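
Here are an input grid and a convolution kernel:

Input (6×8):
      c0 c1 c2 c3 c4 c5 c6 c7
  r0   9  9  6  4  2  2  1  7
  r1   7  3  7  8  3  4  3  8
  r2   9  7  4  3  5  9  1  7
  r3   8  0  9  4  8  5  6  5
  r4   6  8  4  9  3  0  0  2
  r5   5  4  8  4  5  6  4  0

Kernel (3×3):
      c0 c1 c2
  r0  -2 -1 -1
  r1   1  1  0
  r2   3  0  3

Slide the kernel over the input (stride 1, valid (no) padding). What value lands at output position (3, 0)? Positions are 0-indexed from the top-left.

28

The receptive field on the input at this output position is [8 0 9 / 6 8 4 / 5 4 8]. Elementwise product with the kernel and sum: 8·-2 + 0·-1 + 9·-1 + 6·1 + 8·1 + 5·3 + 8·3.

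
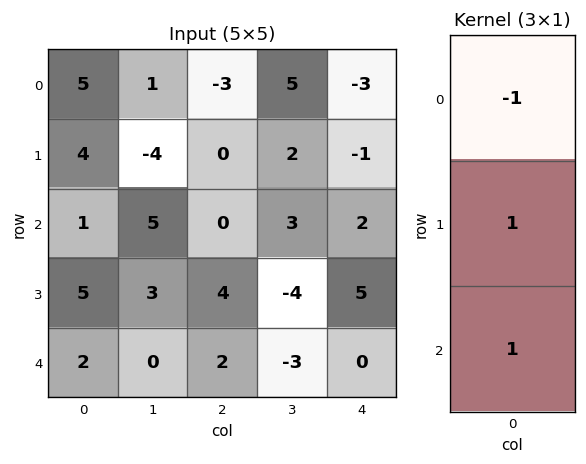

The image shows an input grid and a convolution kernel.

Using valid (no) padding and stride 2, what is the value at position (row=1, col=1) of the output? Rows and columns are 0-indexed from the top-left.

The receptive field on the input at this output position is [0 / 4 / 2]. Elementwise product with the kernel and sum: 0·-1 + 4·1 + 2·1.

6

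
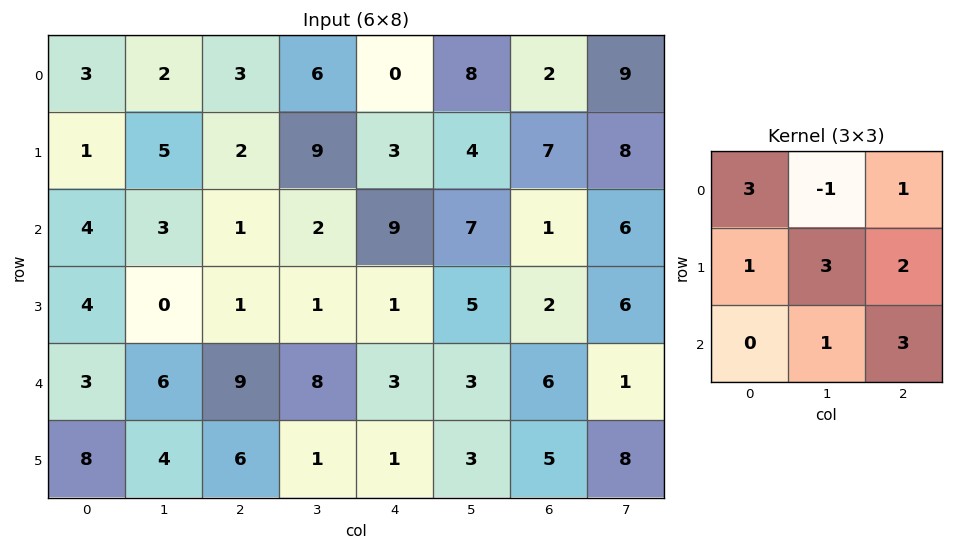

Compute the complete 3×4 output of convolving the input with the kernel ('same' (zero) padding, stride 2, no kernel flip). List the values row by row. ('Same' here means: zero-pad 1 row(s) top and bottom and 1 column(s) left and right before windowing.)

Output[0,0]: The receptive field on the zero-padded input at this output position is [0 0 0 / 0 3 2 / 0 1 5]. Elementwise product with the kernel and sum: 0·3 + 0·-1 + 0·1 + 0·1 + 3·3 + 2·2 + 1·1 + 5·3.
Output[0,1]: The receptive field on the zero-padded input at this output position is [0 0 0 / 2 3 6 / 5 2 9]. Elementwise product with the kernel and sum: 0·3 + 0·-1 + 0·1 + 2·1 + 3·3 + 6·2 + 2·1 + 9·3.

29 52 37 63
26 36 87 55
37 58 40 71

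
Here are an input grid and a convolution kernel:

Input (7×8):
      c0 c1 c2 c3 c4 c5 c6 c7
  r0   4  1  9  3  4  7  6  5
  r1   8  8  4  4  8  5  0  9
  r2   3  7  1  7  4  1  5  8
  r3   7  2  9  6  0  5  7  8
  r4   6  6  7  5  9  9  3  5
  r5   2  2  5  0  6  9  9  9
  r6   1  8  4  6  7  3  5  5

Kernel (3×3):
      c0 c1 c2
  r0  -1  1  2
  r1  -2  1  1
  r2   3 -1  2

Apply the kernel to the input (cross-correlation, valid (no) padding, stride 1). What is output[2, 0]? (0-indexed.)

29

The receptive field on the input at this output position is [3 7 1 / 7 2 9 / 6 6 7]. Elementwise product with the kernel and sum: 3·-1 + 7·1 + 1·2 + 7·-2 + 2·1 + 9·1 + 6·3 + 6·-1 + 7·2.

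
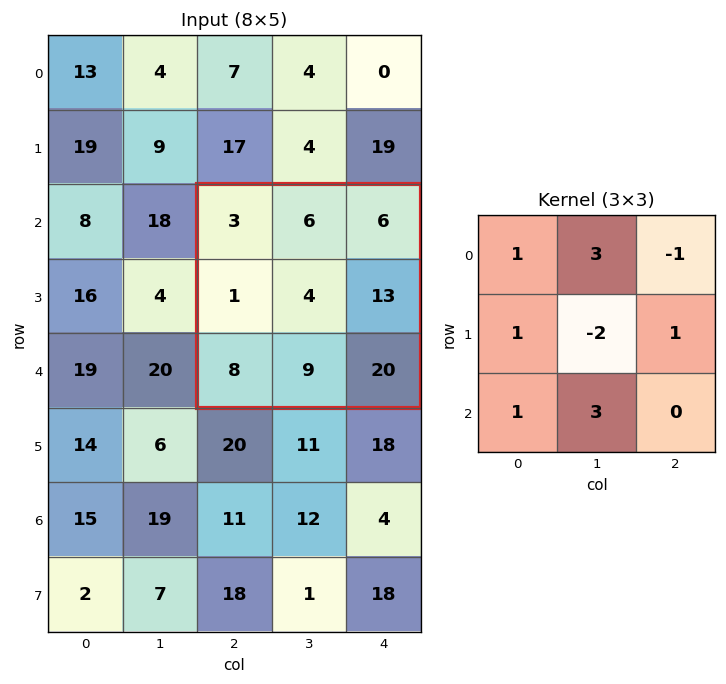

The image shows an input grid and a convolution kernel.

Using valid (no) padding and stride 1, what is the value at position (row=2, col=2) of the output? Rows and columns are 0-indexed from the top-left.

56

The receptive field on the input at this output position is [3 6 6 / 1 4 13 / 8 9 20]. Elementwise product with the kernel and sum: 3·1 + 6·3 + 6·-1 + 1·1 + 4·-2 + 13·1 + 8·1 + 9·3.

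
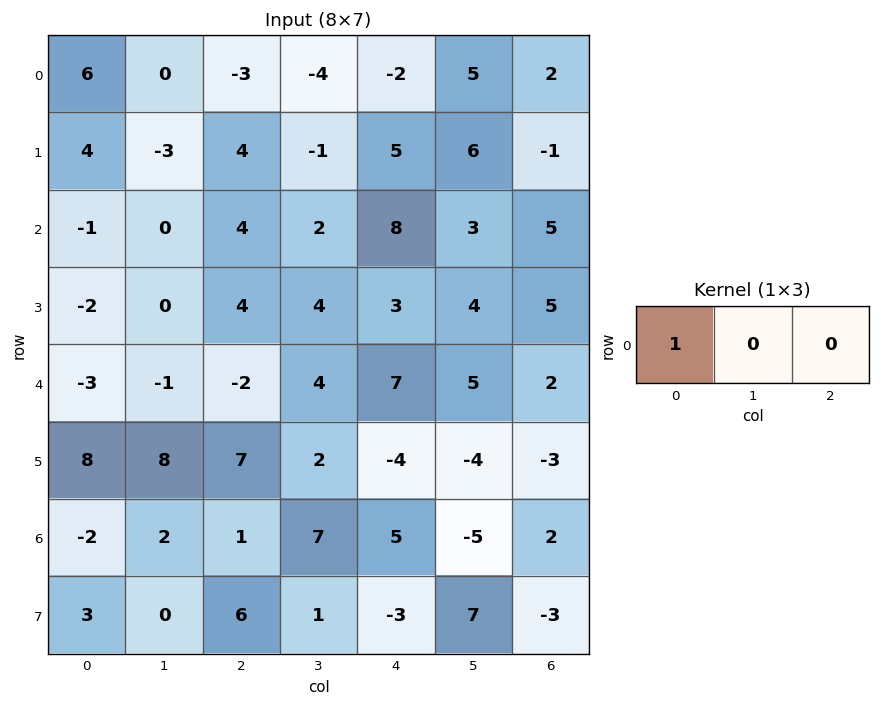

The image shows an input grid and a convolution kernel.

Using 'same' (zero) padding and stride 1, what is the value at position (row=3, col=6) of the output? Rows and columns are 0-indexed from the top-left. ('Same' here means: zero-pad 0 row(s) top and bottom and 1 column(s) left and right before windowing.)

The receptive field on the zero-padded input at this output position is [4 5 0]. Elementwise product with the kernel and sum: 4·1.

4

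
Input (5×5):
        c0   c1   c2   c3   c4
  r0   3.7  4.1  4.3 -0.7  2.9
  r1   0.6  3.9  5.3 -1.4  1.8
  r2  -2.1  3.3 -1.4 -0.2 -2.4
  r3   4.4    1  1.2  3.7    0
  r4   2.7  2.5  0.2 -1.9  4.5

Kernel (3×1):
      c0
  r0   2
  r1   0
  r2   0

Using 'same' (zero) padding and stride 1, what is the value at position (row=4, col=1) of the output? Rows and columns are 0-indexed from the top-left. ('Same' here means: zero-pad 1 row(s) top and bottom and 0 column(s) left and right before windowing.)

The receptive field on the zero-padded input at this output position is [1 / 2.5 / 0]. Elementwise product with the kernel and sum: 1·2.

2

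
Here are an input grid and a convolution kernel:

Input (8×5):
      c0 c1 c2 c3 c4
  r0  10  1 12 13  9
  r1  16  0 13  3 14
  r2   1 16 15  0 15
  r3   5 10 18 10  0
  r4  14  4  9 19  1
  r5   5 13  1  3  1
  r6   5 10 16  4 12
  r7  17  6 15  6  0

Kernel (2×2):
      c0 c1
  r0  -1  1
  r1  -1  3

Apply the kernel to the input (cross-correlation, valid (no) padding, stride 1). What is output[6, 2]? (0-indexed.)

-9

The receptive field on the input at this output position is [16 4 / 15 6]. Elementwise product with the kernel and sum: 16·-1 + 4·1 + 15·-1 + 6·3.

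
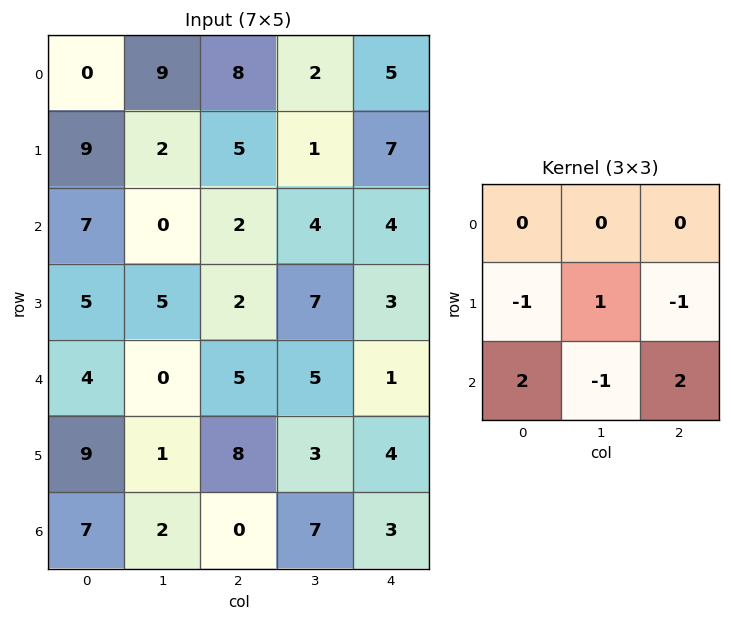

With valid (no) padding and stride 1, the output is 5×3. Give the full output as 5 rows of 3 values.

Output[0,0]: The receptive field on the input at this output position is [0 9 8 / 9 2 5 / 7 0 2]. Elementwise product with the kernel and sum: 9·-1 + 2·1 + 5·-1 + 7·2 + 0·-1 + 2·2.

6 8 -3
0 20 1
16 -5 9
24 0 20
-4 22 -10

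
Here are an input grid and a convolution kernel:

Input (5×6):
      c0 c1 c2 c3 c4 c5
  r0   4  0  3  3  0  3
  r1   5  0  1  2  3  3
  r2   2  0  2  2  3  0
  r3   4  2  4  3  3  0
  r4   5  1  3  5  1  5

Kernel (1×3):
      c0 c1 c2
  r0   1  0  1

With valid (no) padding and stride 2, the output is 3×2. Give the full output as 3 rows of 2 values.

7 3
4 5
8 4

Output[0,0]: The receptive field on the input at this output position is [4 0 3]. Elementwise product with the kernel and sum: 4·1 + 3·1.
Output[0,1]: The receptive field on the input at this output position is [3 3 0]. Elementwise product with the kernel and sum: 3·1 + 0·1.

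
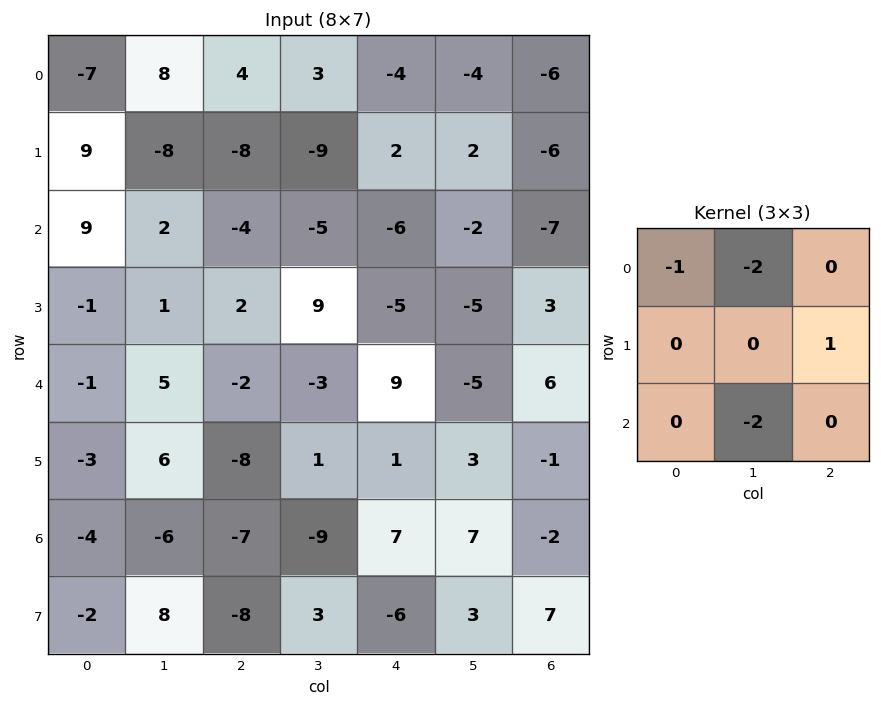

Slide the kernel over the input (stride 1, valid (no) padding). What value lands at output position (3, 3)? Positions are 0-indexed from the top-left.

The receptive field on the input at this output position is [9 -5 -5 / -3 9 -5 / 1 1 3]. Elementwise product with the kernel and sum: 9·-1 + -5·-2 + -5·1 + 1·-2.

-6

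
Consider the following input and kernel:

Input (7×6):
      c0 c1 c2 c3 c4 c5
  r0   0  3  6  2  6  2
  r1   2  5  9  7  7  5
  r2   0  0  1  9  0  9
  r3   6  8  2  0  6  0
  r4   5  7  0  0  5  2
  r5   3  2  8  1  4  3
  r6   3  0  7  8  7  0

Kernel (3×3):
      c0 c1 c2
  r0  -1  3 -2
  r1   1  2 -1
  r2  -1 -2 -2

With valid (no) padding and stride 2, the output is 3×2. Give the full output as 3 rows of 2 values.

-2 -15
-1 12
-2 -41

Output[0,0]: The receptive field on the input at this output position is [0 3 6 / 2 5 9 / 0 0 1]. Elementwise product with the kernel and sum: 0·-1 + 3·3 + 6·-2 + 2·1 + 5·2 + 9·-1 + 0·-1 + 0·-2 + 1·-2.
Output[0,1]: The receptive field on the input at this output position is [6 2 6 / 9 7 7 / 1 9 0]. Elementwise product with the kernel and sum: 6·-1 + 2·3 + 6·-2 + 9·1 + 7·2 + 7·-1 + 1·-1 + 9·-2 + 0·-2.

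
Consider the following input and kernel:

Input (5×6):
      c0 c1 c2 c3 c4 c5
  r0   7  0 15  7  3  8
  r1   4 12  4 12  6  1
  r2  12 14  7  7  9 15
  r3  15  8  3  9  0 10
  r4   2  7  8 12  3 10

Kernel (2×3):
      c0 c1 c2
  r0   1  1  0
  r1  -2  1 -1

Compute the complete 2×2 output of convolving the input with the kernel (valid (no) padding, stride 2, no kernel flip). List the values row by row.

Output[0,0]: The receptive field on the input at this output position is [7 0 15 / 4 12 4]. Elementwise product with the kernel and sum: 7·1 + 0·1 + 4·-2 + 12·1 + 4·-1.

7 20
1 17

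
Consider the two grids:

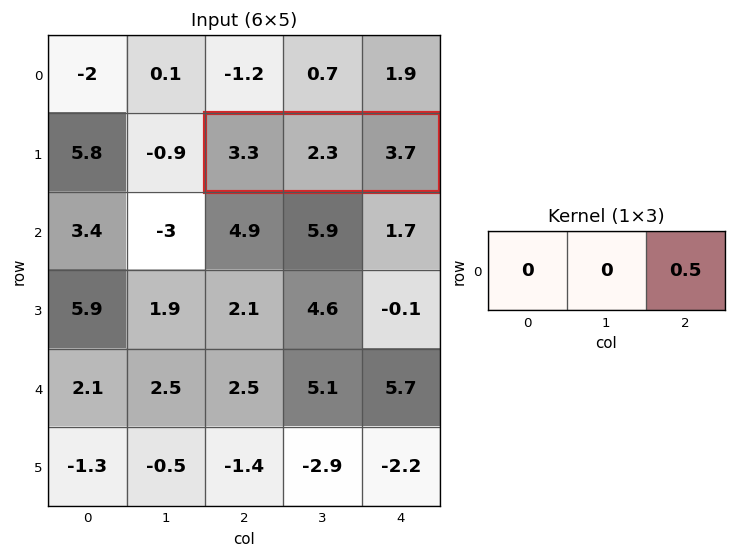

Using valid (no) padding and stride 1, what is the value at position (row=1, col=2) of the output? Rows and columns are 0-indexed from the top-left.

The receptive field on the input at this output position is [3.3 2.3 3.7]. Elementwise product with the kernel and sum: 3.7·0.5.

1.85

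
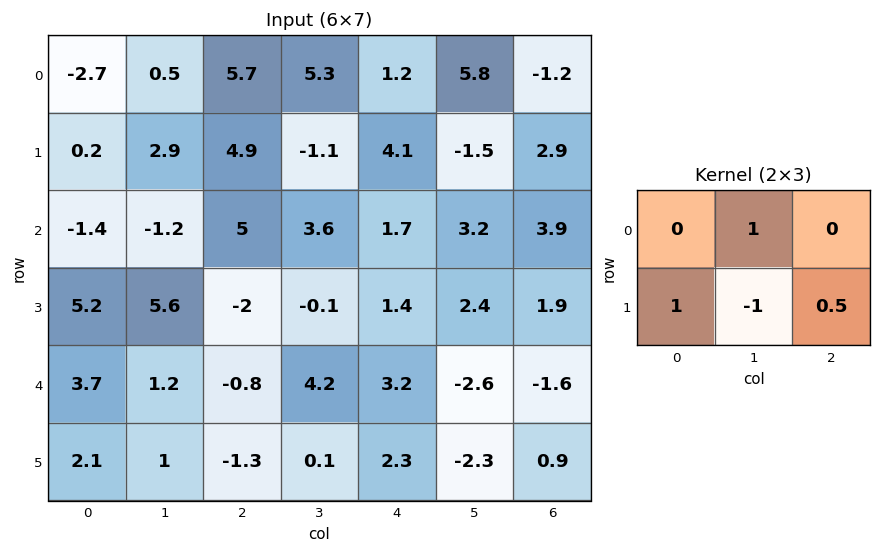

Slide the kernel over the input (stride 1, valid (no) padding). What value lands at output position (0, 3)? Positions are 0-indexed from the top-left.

The receptive field on the input at this output position is [5.3 1.2 5.8 / -1.1 4.1 -1.5]. Elementwise product with the kernel and sum: 1.2·1 + -1.1·1 + 4.1·-1 + -1.5·0.5.

-4.75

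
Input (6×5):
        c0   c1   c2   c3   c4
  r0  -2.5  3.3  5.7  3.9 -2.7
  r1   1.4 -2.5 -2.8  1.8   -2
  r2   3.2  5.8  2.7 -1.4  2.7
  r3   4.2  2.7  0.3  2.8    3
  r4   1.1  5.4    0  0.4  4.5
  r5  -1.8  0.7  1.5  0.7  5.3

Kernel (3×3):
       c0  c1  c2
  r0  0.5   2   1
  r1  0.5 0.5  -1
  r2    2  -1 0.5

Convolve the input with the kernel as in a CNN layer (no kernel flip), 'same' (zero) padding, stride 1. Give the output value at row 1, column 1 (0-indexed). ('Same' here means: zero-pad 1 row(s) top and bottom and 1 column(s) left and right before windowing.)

The receptive field on the zero-padded input at this output position is [-2.5 3.3 5.7 / 1.4 -2.5 -2.8 / 3.2 5.8 2.7]. Elementwise product with the kernel and sum: -2.5·0.5 + 3.3·2 + 5.7·1 + 1.4·0.5 + -2.5·0.5 + -2.8·-1 + 3.2·2 + 5.8·-1 + 2.7·0.5.

15.25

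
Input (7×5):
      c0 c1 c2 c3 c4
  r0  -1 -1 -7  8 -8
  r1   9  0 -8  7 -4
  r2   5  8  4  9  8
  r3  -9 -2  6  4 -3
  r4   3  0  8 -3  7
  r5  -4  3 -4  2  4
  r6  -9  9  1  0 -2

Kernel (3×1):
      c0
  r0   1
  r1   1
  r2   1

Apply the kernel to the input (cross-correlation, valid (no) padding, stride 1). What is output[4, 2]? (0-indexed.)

5

The receptive field on the input at this output position is [8 / -4 / 1]. Elementwise product with the kernel and sum: 8·1 + -4·1 + 1·1.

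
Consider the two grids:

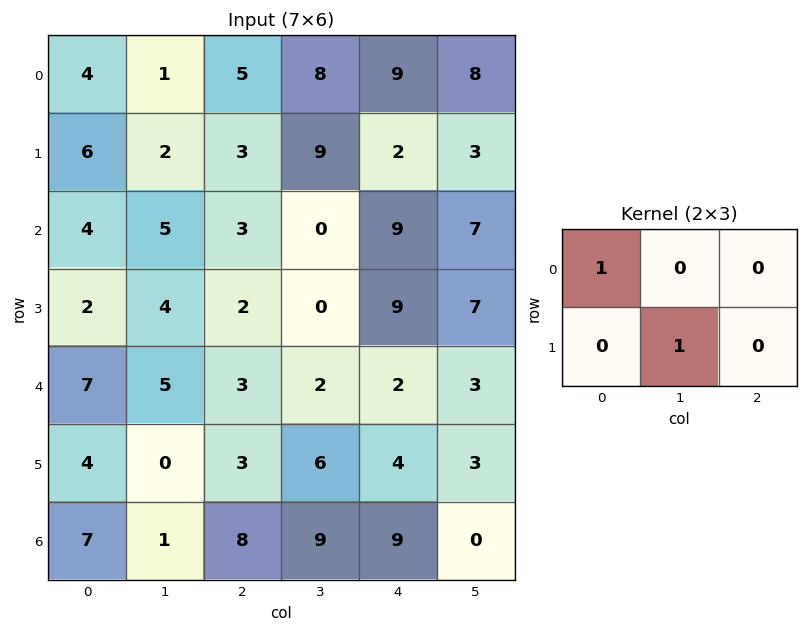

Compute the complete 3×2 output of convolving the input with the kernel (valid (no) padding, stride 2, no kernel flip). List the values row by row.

6 14
8 3
7 9

Output[0,0]: The receptive field on the input at this output position is [4 1 5 / 6 2 3]. Elementwise product with the kernel and sum: 4·1 + 2·1.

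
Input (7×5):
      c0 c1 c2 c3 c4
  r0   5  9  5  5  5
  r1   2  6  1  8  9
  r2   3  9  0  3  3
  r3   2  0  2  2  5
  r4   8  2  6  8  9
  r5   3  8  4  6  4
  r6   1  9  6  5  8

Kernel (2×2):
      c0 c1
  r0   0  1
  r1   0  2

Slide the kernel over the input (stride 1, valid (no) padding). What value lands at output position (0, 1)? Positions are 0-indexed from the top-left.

7

The receptive field on the input at this output position is [9 5 / 6 1]. Elementwise product with the kernel and sum: 5·1 + 1·2.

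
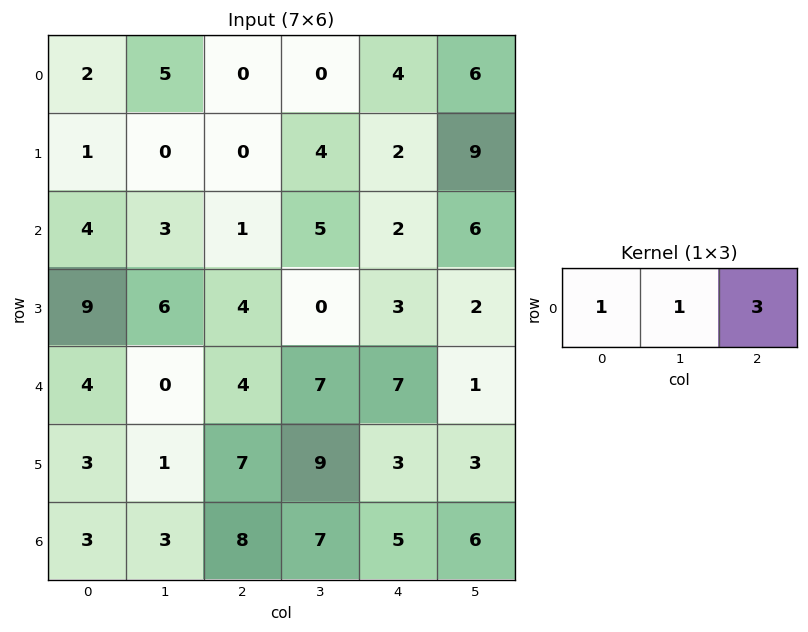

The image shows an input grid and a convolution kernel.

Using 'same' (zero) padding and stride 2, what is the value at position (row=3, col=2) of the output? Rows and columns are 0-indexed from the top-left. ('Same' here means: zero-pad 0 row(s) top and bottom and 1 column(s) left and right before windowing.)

30

The receptive field on the zero-padded input at this output position is [7 5 6]. Elementwise product with the kernel and sum: 7·1 + 5·1 + 6·3.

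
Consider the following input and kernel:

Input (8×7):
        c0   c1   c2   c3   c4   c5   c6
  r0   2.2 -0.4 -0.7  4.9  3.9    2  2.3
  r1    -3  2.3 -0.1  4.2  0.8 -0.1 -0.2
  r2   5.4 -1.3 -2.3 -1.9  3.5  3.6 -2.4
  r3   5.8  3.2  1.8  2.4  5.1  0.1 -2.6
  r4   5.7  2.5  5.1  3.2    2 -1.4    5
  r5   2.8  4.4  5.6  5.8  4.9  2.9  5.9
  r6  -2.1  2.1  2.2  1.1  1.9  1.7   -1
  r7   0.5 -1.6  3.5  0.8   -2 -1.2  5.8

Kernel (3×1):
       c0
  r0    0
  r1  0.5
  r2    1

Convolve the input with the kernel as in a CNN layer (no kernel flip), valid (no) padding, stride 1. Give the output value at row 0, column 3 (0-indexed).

0.2

The receptive field on the input at this output position is [4.9 / 4.2 / -1.9]. Elementwise product with the kernel and sum: 4.2·0.5 + -1.9·1.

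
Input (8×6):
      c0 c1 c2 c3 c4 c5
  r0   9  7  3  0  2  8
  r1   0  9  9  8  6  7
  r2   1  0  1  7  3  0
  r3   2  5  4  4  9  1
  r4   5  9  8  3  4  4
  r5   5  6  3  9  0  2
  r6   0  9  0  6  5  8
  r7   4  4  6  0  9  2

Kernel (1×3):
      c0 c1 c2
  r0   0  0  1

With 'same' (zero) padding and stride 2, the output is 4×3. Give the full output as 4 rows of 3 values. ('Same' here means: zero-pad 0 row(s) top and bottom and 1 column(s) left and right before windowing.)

7 0 8
0 7 0
9 3 4
9 6 8

Output[0,0]: The receptive field on the zero-padded input at this output position is [0 9 7]. Elementwise product with the kernel and sum: 7·1.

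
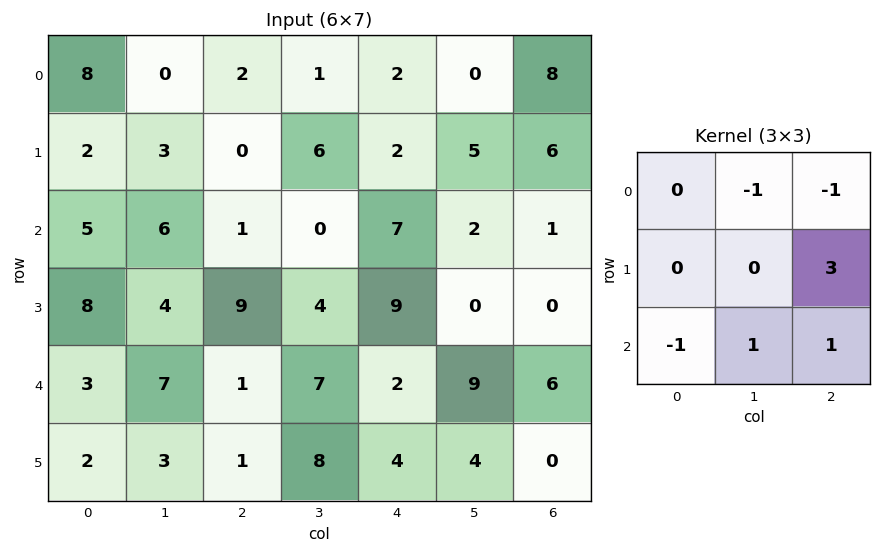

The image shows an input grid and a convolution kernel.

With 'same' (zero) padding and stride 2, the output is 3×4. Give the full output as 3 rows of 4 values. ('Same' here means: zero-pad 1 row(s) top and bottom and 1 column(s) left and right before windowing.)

5 6 1 1
25 3 4 -6
14 14 18 -4

Output[0,0]: The receptive field on the zero-padded input at this output position is [0 0 0 / 0 8 0 / 0 2 3]. Elementwise product with the kernel and sum: 0·-1 + 0·-1 + 0·3 + 0·-1 + 2·1 + 3·1.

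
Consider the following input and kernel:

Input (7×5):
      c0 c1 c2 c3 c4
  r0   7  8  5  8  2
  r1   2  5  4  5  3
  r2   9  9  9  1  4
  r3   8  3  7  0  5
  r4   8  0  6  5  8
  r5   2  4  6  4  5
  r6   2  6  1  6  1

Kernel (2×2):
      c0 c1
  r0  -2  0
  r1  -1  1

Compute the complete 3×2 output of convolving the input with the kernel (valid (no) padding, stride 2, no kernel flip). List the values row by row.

Output[0,0]: The receptive field on the input at this output position is [7 8 / 2 5]. Elementwise product with the kernel and sum: 7·-2 + 2·-1 + 5·1.
Output[0,1]: The receptive field on the input at this output position is [5 8 / 4 5]. Elementwise product with the kernel and sum: 5·-2 + 4·-1 + 5·1.

-11 -9
-23 -25
-14 -14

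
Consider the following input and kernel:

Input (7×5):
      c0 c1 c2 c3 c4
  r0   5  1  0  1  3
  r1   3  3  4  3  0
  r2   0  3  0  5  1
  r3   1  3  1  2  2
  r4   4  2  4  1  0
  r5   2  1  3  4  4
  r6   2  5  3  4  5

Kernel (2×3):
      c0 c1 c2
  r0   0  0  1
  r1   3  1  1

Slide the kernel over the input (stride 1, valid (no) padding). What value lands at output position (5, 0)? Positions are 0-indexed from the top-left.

The receptive field on the input at this output position is [2 1 3 / 2 5 3]. Elementwise product with the kernel and sum: 3·1 + 2·3 + 5·1 + 3·1.

17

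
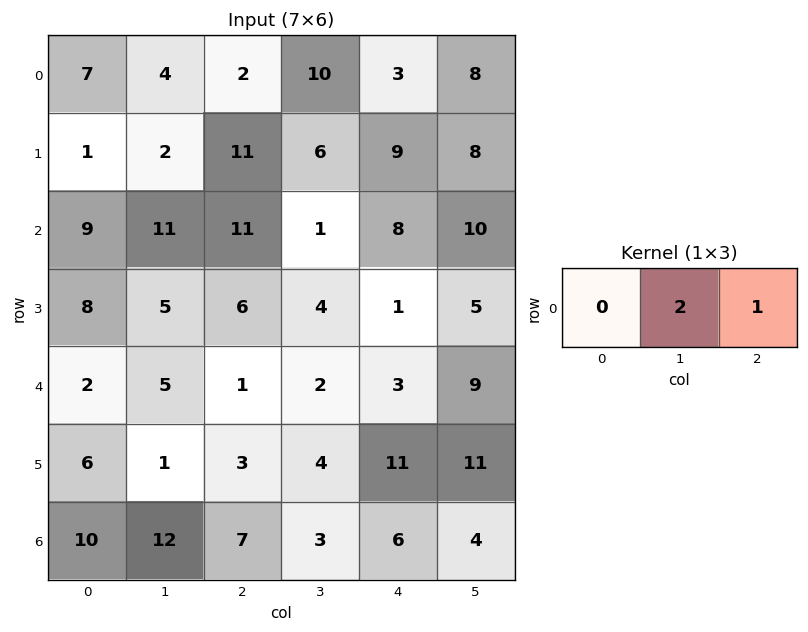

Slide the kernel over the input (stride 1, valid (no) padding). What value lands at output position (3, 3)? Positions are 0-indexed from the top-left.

7

The receptive field on the input at this output position is [4 1 5]. Elementwise product with the kernel and sum: 1·2 + 5·1.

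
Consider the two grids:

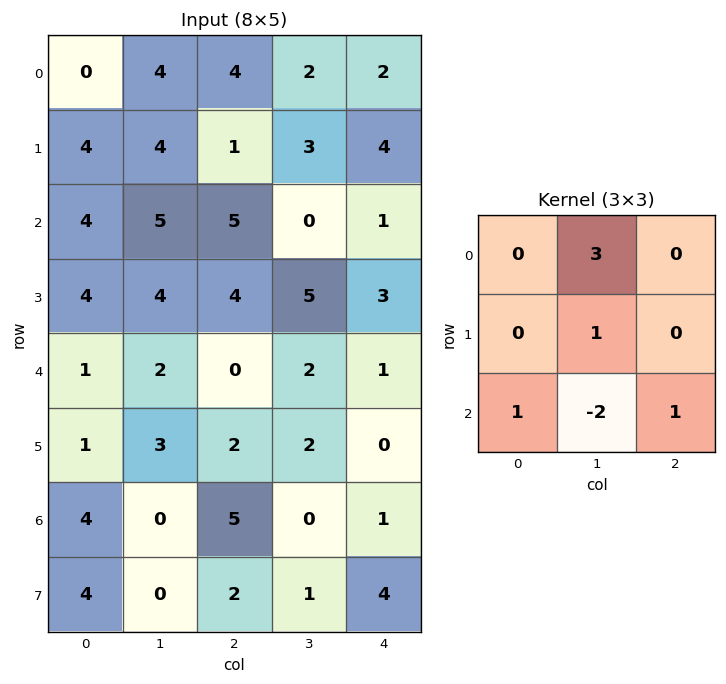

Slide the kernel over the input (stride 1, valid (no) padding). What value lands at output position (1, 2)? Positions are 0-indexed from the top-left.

6

The receptive field on the input at this output position is [1 3 4 / 5 0 1 / 4 5 3]. Elementwise product with the kernel and sum: 3·3 + 0·1 + 4·1 + 5·-2 + 3·1.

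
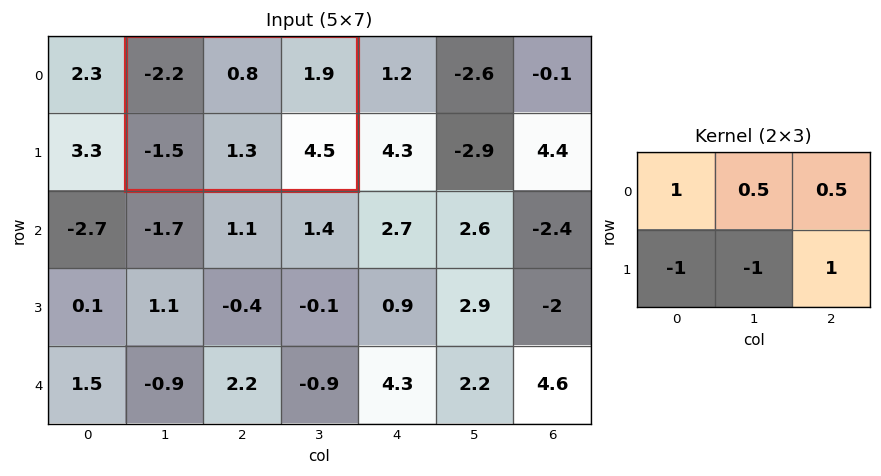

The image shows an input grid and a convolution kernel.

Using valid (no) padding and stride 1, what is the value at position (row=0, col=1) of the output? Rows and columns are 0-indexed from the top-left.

The receptive field on the input at this output position is [-2.2 0.8 1.9 / -1.5 1.3 4.5]. Elementwise product with the kernel and sum: -2.2·1 + 0.8·0.5 + 1.9·0.5 + -1.5·-1 + 1.3·-1 + 4.5·1.

3.85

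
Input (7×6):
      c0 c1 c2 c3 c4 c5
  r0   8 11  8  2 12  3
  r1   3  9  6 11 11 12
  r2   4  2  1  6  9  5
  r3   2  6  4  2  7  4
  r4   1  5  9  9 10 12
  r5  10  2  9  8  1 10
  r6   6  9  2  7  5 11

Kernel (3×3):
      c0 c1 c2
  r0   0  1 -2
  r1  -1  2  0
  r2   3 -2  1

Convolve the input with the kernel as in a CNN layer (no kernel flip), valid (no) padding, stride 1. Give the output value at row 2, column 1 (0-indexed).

The receptive field on the input at this output position is [2 1 6 / 6 4 2 / 5 9 9]. Elementwise product with the kernel and sum: 1·1 + 6·-2 + 6·-1 + 4·2 + 5·3 + 9·-2 + 9·1.

-3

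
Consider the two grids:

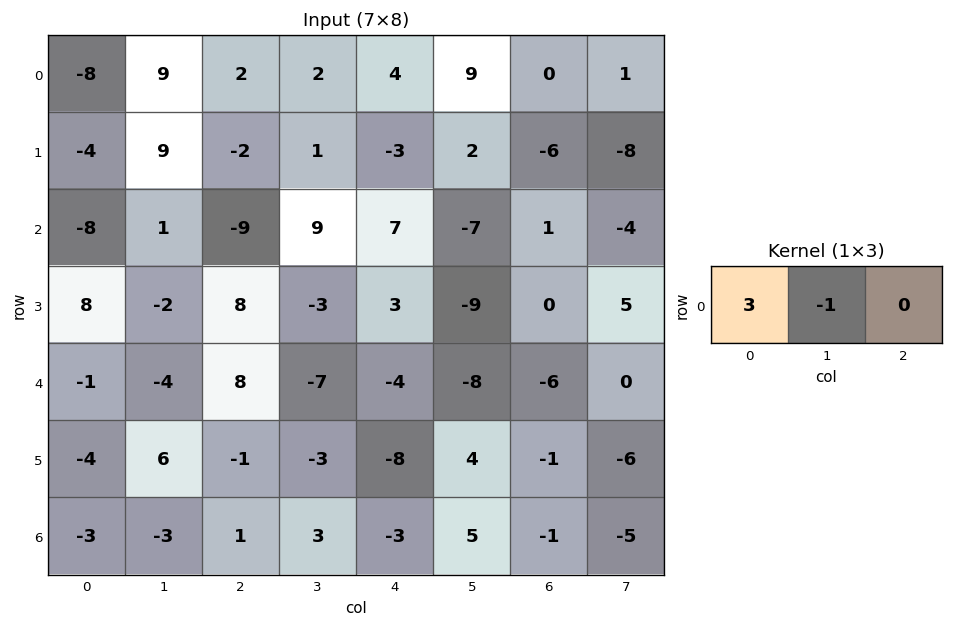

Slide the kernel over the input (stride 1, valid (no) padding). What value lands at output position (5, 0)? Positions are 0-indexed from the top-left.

-18

The receptive field on the input at this output position is [-4 6 -1]. Elementwise product with the kernel and sum: -4·3 + 6·-1.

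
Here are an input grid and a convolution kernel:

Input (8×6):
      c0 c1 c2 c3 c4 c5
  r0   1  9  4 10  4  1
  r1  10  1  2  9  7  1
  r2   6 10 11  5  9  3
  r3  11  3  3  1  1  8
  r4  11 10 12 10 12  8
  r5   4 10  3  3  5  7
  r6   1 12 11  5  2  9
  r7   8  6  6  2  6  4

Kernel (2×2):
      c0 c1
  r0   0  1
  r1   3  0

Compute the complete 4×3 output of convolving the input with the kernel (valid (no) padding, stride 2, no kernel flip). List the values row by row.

39 16 22
43 14 6
22 19 23
36 23 27

Output[0,0]: The receptive field on the input at this output position is [1 9 / 10 1]. Elementwise product with the kernel and sum: 9·1 + 10·3.
Output[0,1]: The receptive field on the input at this output position is [4 10 / 2 9]. Elementwise product with the kernel and sum: 10·1 + 2·3.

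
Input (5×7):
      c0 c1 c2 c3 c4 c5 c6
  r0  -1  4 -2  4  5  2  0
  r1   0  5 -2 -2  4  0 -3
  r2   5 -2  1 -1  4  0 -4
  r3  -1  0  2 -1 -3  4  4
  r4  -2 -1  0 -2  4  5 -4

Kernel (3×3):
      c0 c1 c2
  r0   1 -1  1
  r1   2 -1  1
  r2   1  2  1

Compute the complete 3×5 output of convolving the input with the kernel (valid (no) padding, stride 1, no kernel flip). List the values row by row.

Output[0,0]: The receptive field on the input at this output position is [-1 4 -2 / 0 5 -2 / 5 -2 1]. Elementwise product with the kernel and sum: -1·1 + 4·-1 + -2·1 + 0·2 + 5·-1 + -2·1 + 5·1 + -2·2 + 1·1.
Output[0,1]: The receptive field on the input at this output position is [4 -2 4 / 5 -2 -2 / -2 1 -1]. Elementwise product with the kernel and sum: 4·1 + -2·-1 + 4·1 + 5·2 + -2·-1 + -2·1 + -2·1 + 1·2 + -1·1.

-12 19 4 0 8
7 2 8 -15 14
4 -10 8 11 4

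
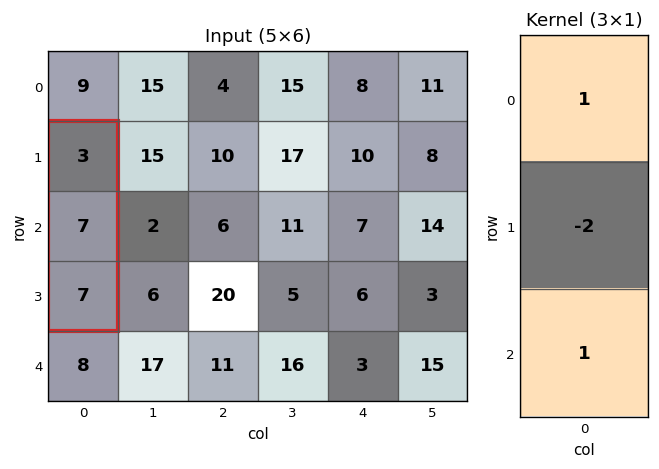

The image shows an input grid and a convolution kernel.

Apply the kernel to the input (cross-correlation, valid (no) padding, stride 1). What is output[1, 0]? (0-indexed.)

The receptive field on the input at this output position is [3 / 7 / 7]. Elementwise product with the kernel and sum: 3·1 + 7·-2 + 7·1.

-4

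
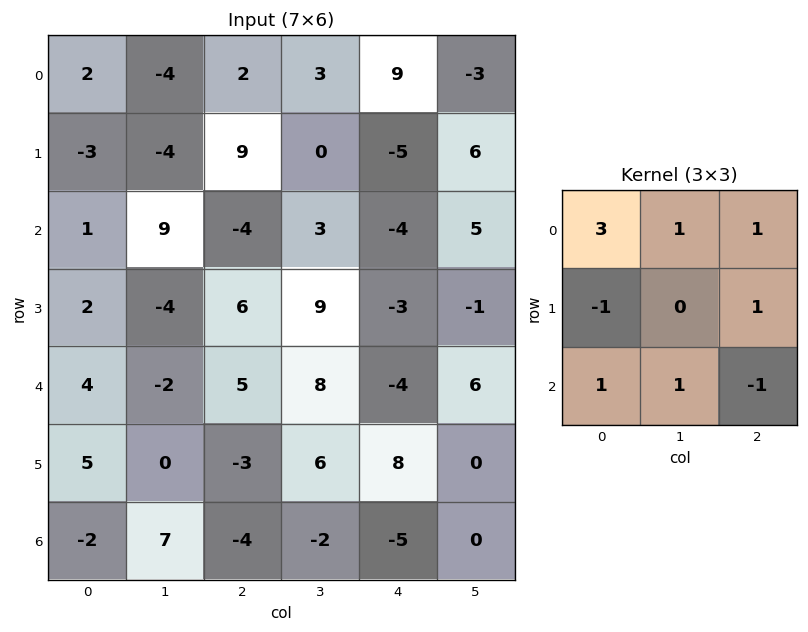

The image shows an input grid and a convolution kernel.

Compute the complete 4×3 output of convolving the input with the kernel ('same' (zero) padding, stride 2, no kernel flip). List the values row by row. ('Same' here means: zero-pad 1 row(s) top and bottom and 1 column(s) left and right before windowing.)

Output[0,0]: The receptive field on the zero-padded input at this output position is [0 0 0 / 0 2 -4 / 0 -3 -4]. Elementwise product with the kernel and sum: 0·3 + 0·1 + 0·1 + 0·-1 + -4·1 + 0·1 + -3·1 + -4·-1.

-3 12 -17
8 -16 10
1 4 35
12 -6 28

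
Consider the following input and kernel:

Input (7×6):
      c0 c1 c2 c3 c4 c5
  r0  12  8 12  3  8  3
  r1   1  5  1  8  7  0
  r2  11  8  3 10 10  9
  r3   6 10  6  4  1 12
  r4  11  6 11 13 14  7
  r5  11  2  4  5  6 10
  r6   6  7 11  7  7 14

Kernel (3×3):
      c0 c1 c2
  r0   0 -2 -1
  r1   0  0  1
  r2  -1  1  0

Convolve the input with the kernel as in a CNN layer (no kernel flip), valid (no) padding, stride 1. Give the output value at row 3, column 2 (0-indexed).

The receptive field on the input at this output position is [6 4 1 / 11 13 14 / 4 5 6]. Elementwise product with the kernel and sum: 4·-2 + 1·-1 + 14·1 + 4·-1 + 5·1.

6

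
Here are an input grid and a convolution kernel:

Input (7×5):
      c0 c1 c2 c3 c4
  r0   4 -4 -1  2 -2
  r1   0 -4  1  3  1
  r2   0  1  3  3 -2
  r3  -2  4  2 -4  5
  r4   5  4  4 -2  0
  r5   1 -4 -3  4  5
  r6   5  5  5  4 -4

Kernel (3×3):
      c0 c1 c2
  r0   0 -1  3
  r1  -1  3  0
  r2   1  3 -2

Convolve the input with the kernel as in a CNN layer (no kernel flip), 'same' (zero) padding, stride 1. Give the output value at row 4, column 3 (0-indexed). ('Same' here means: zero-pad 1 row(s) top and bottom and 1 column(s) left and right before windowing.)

The receptive field on the zero-padded input at this output position is [2 -4 5 / 4 -2 0 / -3 4 5]. Elementwise product with the kernel and sum: -4·-1 + 5·3 + 4·-1 + -2·3 + -3·1 + 4·3 + 5·-2.

8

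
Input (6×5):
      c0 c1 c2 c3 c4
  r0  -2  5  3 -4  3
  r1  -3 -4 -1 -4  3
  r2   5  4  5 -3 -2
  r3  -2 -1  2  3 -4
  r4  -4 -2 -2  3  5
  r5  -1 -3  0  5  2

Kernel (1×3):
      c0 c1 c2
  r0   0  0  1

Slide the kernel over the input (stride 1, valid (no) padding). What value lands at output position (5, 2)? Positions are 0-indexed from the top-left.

The receptive field on the input at this output position is [0 5 2]. Elementwise product with the kernel and sum: 2·1.

2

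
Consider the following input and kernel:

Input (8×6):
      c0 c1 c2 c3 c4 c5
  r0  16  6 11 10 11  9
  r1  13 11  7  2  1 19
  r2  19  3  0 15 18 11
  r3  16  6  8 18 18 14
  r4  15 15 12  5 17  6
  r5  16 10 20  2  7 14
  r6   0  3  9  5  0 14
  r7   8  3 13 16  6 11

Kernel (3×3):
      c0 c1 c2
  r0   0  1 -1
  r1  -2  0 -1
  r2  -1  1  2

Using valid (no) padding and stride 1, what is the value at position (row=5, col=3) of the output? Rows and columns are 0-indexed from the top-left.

-19

The receptive field on the input at this output position is [2 7 14 / 5 0 14 / 16 6 11]. Elementwise product with the kernel and sum: 7·1 + 14·-1 + 5·-2 + 14·-1 + 16·-1 + 6·1 + 11·2.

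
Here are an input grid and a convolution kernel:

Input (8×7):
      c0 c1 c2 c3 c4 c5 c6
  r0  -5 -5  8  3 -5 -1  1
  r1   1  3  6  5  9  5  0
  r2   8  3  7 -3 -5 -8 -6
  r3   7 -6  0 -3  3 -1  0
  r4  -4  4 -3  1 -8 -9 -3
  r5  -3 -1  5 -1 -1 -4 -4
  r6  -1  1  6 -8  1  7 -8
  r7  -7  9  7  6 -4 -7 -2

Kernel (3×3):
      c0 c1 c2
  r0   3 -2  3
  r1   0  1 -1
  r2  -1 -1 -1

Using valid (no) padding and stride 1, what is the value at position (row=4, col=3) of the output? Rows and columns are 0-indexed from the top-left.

The receptive field on the input at this output position is [1 -8 -9 / -1 -1 -4 / -8 1 7]. Elementwise product with the kernel and sum: 1·3 + -8·-2 + -9·3 + -1·1 + -4·-1 + -8·-1 + 1·-1 + 7·-1.

-5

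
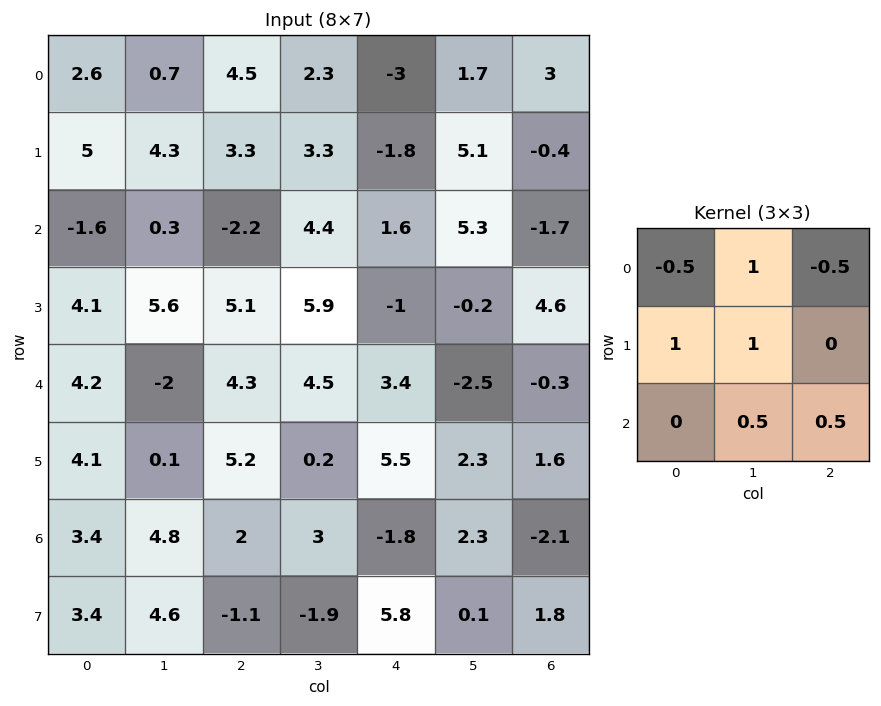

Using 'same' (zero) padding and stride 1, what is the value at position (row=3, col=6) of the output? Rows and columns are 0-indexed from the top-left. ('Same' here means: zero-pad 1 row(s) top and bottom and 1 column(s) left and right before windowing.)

The receptive field on the zero-padded input at this output position is [5.3 -1.7 0 / -0.2 4.6 0 / -2.5 -0.3 0]. Elementwise product with the kernel and sum: 5.3·-0.5 + -1.7·1 + 0·-0.5 + -0.2·1 + 4.6·1 + -0.3·0.5 + 0·0.5.

-0.1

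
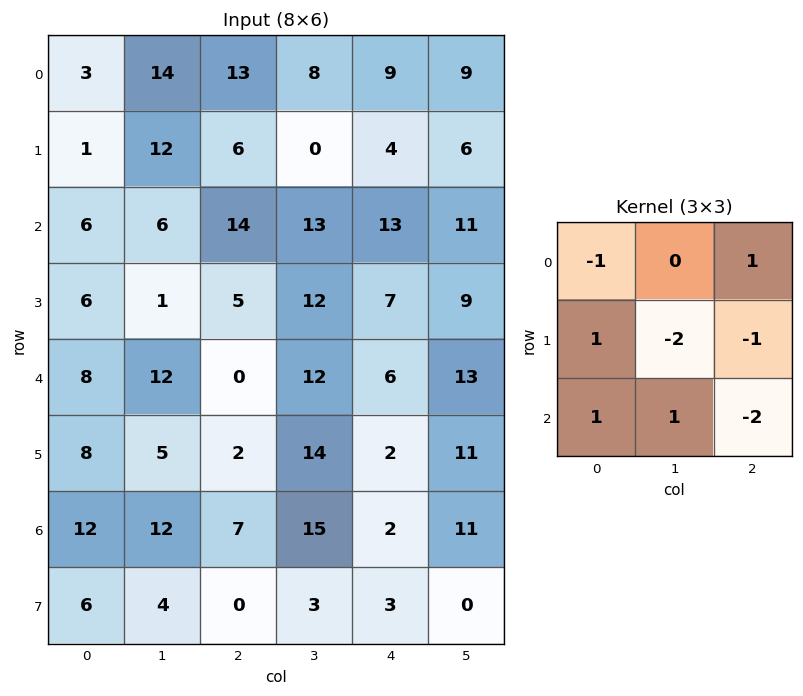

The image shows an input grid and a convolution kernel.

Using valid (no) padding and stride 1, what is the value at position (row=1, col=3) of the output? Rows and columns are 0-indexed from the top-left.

-17

The receptive field on the input at this output position is [0 4 6 / 13 13 11 / 12 7 9]. Elementwise product with the kernel and sum: 0·-1 + 6·1 + 13·1 + 13·-2 + 11·-1 + 12·1 + 7·1 + 9·-2.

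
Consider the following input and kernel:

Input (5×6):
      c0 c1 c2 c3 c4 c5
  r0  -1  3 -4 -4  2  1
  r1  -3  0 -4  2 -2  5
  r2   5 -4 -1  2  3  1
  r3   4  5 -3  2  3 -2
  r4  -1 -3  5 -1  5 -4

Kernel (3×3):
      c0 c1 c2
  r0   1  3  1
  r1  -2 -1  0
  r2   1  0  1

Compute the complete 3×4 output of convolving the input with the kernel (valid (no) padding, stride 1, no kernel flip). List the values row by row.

Output[0,0]: The receptive field on the input at this output position is [-1 3 -4 / -3 0 -4 / 5 -4 -1]. Elementwise product with the kernel and sum: -1·1 + 3·3 + -4·1 + -3·-2 + 0·-1 + 5·1 + -1·1.
Output[0,1]: The receptive field on the input at this output position is [3 -4 -4 / 0 -4 2 / -4 -1 2]. Elementwise product with the kernel and sum: 3·1 + -4·3 + -4·1 + 0·-2 + -4·-1 + -4·1 + 2·1.

14 -11 -6 4
-12 6 0 -6
-17 -16 22 0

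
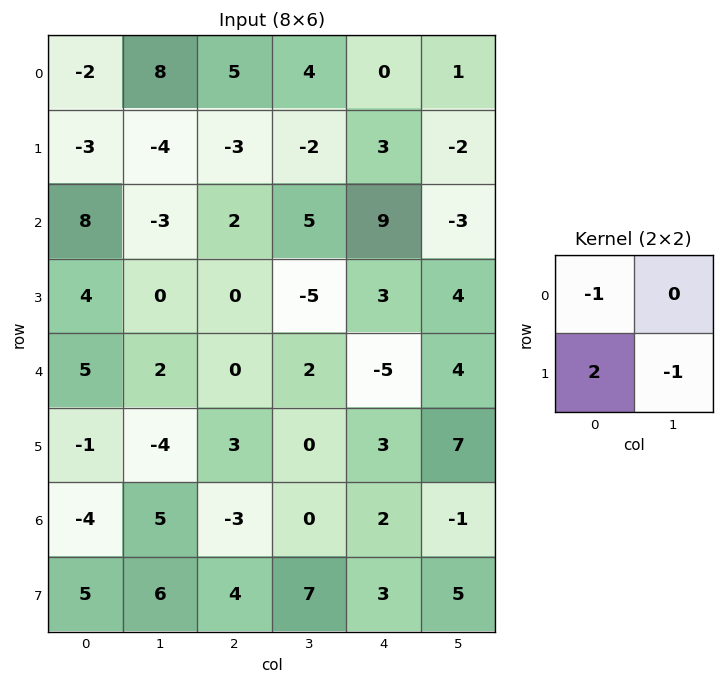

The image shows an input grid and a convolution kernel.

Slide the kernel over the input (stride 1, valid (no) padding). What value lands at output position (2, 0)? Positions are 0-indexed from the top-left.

The receptive field on the input at this output position is [8 -3 / 4 0]. Elementwise product with the kernel and sum: 8·-1 + 4·2 + 0·-1.

0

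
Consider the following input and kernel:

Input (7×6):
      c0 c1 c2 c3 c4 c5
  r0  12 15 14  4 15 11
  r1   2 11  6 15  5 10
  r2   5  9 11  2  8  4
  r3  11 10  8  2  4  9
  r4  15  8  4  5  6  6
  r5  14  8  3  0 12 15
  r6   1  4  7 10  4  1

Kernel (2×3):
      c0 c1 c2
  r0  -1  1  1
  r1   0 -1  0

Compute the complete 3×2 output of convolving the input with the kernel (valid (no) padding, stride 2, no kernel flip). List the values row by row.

6 -10
5 -3
-11 7

Output[0,0]: The receptive field on the input at this output position is [12 15 14 / 2 11 6]. Elementwise product with the kernel and sum: 12·-1 + 15·1 + 14·1 + 11·-1.
Output[0,1]: The receptive field on the input at this output position is [14 4 15 / 6 15 5]. Elementwise product with the kernel and sum: 14·-1 + 4·1 + 15·1 + 15·-1.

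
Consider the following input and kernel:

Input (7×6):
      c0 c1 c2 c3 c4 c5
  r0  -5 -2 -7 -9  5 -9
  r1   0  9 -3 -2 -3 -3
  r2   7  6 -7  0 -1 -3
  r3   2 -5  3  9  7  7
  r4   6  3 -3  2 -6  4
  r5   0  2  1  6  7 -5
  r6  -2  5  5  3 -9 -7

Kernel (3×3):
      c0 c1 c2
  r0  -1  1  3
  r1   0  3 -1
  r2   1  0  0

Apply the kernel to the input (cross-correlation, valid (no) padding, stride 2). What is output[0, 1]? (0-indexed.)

The receptive field on the input at this output position is [-7 -9 5 / -3 -2 -3 / -7 0 -1]. Elementwise product with the kernel and sum: -7·-1 + -9·1 + 5·3 + -2·3 + -3·-1 + -7·1.

3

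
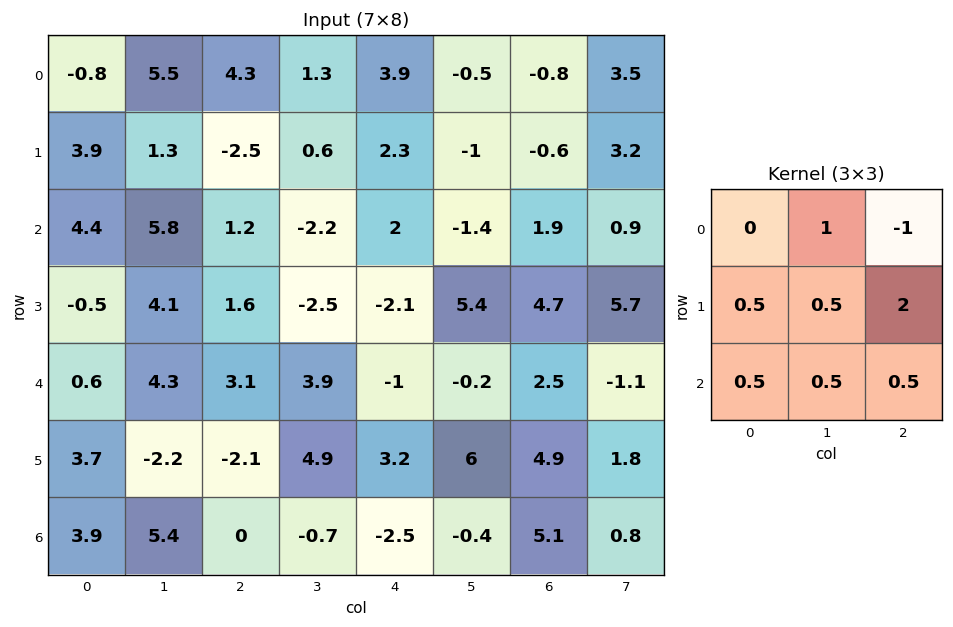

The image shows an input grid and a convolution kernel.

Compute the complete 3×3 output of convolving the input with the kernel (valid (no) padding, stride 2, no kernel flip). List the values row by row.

4.5 1.55 1
13.6 -5.85 8.4
2.4 11.1 12.8

Output[0,0]: The receptive field on the input at this output position is [-0.8 5.5 4.3 / 3.9 1.3 -2.5 / 4.4 5.8 1.2]. Elementwise product with the kernel and sum: 5.5·1 + 4.3·-1 + 3.9·0.5 + 1.3·0.5 + -2.5·2 + 4.4·0.5 + 5.8·0.5 + 1.2·0.5.
Output[0,1]: The receptive field on the input at this output position is [4.3 1.3 3.9 / -2.5 0.6 2.3 / 1.2 -2.2 2]. Elementwise product with the kernel and sum: 1.3·1 + 3.9·-1 + -2.5·0.5 + 0.6·0.5 + 2.3·2 + 1.2·0.5 + -2.2·0.5 + 2·0.5.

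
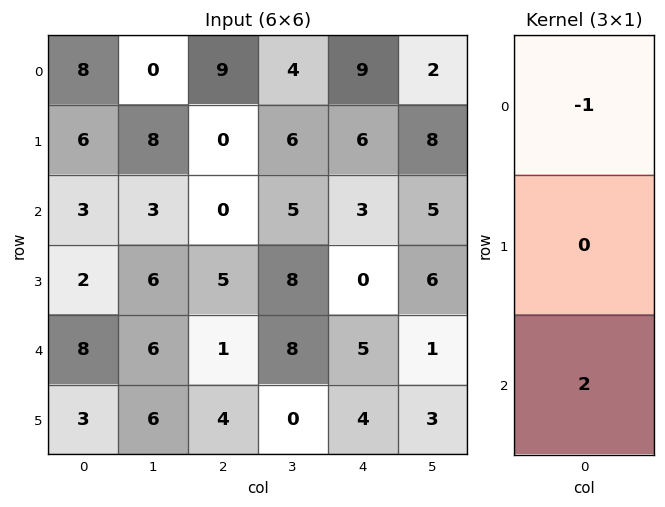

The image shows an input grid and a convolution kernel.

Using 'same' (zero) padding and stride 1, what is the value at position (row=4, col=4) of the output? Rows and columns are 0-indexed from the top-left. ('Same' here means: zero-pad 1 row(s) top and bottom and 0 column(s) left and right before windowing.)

The receptive field on the zero-padded input at this output position is [0 / 5 / 4]. Elementwise product with the kernel and sum: 0·-1 + 4·2.

8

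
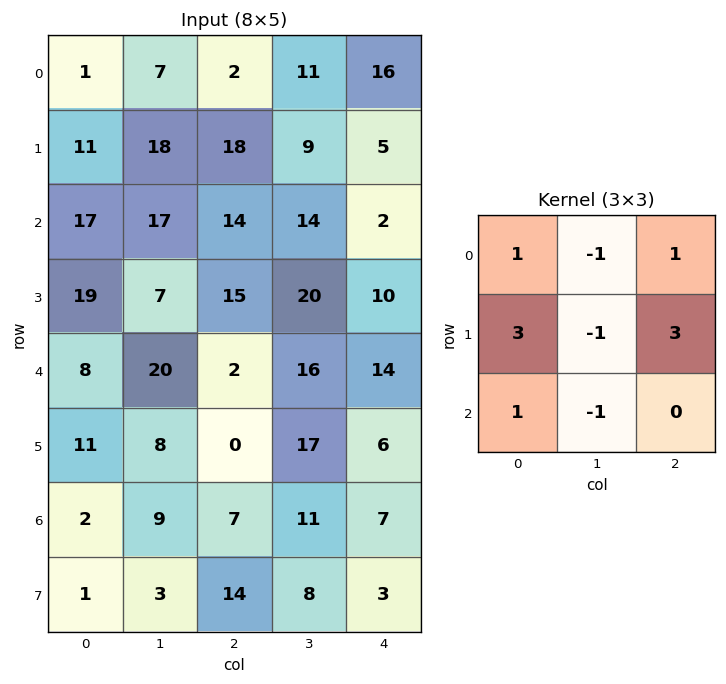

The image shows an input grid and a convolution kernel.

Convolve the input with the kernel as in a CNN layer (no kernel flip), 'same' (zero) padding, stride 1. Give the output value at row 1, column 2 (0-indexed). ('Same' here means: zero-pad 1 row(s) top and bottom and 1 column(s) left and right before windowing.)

The receptive field on the zero-padded input at this output position is [7 2 11 / 18 18 9 / 17 14 14]. Elementwise product with the kernel and sum: 7·1 + 2·-1 + 11·1 + 18·3 + 18·-1 + 9·3 + 17·1 + 14·-1.

82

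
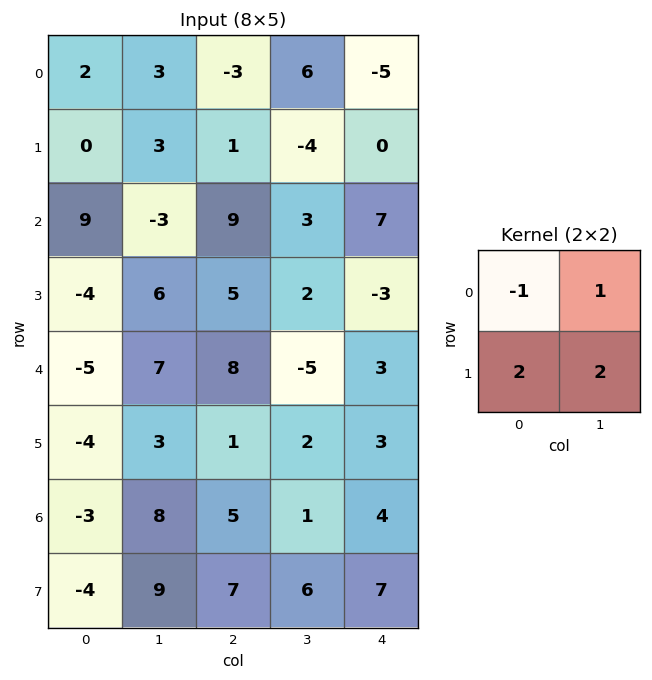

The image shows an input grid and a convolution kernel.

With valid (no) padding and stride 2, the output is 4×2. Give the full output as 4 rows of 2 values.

Output[0,0]: The receptive field on the input at this output position is [2 3 / 0 3]. Elementwise product with the kernel and sum: 2·-1 + 3·1 + 0·2 + 3·2.

7 3
-8 8
10 -7
21 22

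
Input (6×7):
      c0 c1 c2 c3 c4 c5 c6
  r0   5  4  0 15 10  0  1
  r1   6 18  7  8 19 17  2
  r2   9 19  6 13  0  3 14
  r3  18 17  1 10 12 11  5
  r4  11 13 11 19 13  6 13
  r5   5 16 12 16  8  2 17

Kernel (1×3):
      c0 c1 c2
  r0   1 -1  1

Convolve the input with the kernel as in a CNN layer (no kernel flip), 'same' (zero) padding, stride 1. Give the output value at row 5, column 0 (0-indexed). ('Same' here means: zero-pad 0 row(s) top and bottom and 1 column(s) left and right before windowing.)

11

The receptive field on the zero-padded input at this output position is [0 5 16]. Elementwise product with the kernel and sum: 0·1 + 5·-1 + 16·1.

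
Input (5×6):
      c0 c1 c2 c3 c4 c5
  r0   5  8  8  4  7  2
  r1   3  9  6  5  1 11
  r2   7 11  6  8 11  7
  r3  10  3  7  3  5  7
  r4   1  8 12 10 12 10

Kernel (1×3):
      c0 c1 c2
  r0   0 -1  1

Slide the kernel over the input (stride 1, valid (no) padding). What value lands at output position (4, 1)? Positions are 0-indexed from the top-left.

-2

The receptive field on the input at this output position is [8 12 10]. Elementwise product with the kernel and sum: 12·-1 + 10·1.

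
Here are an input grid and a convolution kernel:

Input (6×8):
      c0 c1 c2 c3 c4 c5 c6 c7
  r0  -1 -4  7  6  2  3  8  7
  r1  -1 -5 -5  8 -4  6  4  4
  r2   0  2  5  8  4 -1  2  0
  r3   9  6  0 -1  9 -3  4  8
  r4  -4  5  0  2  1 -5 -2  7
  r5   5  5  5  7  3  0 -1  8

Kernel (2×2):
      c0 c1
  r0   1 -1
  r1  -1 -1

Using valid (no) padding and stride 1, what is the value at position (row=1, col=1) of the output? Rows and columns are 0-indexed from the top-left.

The receptive field on the input at this output position is [-5 -5 / 2 5]. Elementwise product with the kernel and sum: -5·1 + -5·-1 + 2·-1 + 5·-1.

-7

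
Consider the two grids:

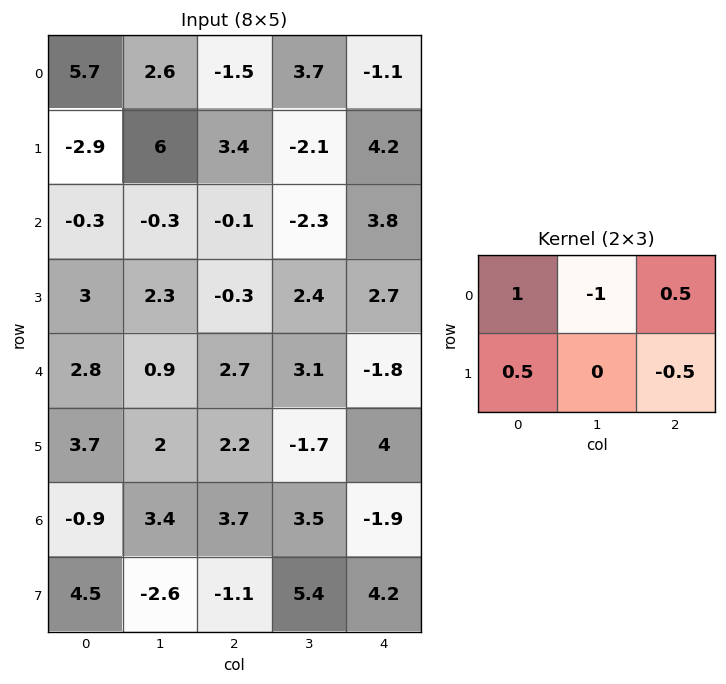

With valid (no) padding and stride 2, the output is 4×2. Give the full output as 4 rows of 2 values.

-0.8 -6.15
1.6 2.6
4 -2.2
0.35 -3.4

Output[0,0]: The receptive field on the input at this output position is [5.7 2.6 -1.5 / -2.9 6 3.4]. Elementwise product with the kernel and sum: 5.7·1 + 2.6·-1 + -1.5·0.5 + -2.9·0.5 + 3.4·-0.5.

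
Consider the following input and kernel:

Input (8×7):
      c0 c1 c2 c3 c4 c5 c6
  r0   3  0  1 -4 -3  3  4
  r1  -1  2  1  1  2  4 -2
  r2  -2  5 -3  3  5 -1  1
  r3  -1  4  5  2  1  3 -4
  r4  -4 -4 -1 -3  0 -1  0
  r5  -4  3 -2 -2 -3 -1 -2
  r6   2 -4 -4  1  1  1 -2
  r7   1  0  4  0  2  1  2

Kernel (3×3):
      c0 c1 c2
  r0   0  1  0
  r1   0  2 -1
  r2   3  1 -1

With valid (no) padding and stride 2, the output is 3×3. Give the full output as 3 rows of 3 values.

Output[0,0]: The receptive field on the input at this output position is [3 0 1 / -1 2 1 / -2 5 -3]. Elementwise product with the kernel and sum: 0·1 + 2·2 + 1·-1 + -2·3 + 5·1 + -3·-1.

5 -15 26
-7 0 8
10 -16 5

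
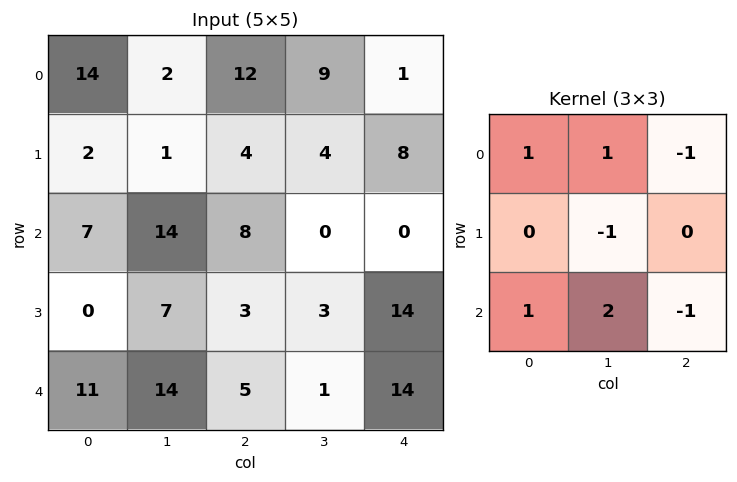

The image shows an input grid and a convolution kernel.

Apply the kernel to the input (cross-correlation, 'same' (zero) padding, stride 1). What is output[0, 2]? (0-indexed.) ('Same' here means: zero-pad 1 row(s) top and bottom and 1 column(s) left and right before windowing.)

The receptive field on the zero-padded input at this output position is [0 0 0 / 2 12 9 / 1 4 4]. Elementwise product with the kernel and sum: 0·1 + 0·1 + 0·-1 + 12·-1 + 1·1 + 4·2 + 4·-1.

-7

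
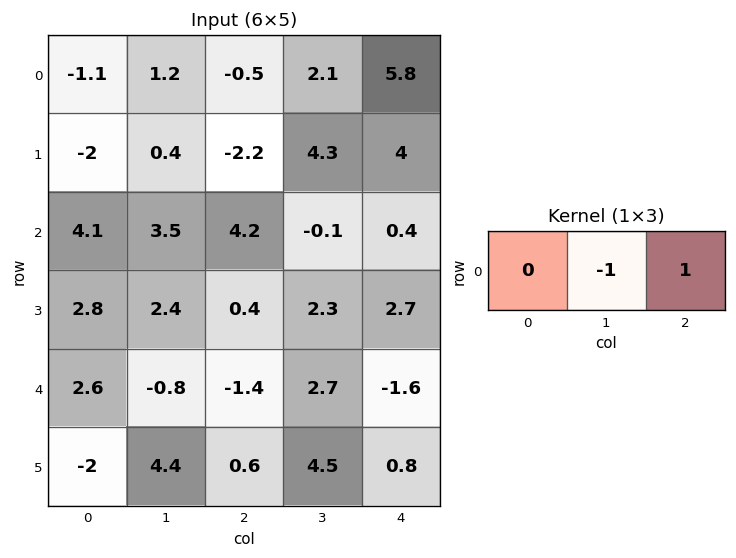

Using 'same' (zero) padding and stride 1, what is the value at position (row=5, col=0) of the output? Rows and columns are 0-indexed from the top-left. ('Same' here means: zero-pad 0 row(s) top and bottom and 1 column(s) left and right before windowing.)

The receptive field on the zero-padded input at this output position is [0 -2 4.4]. Elementwise product with the kernel and sum: -2·-1 + 4.4·1.

6.4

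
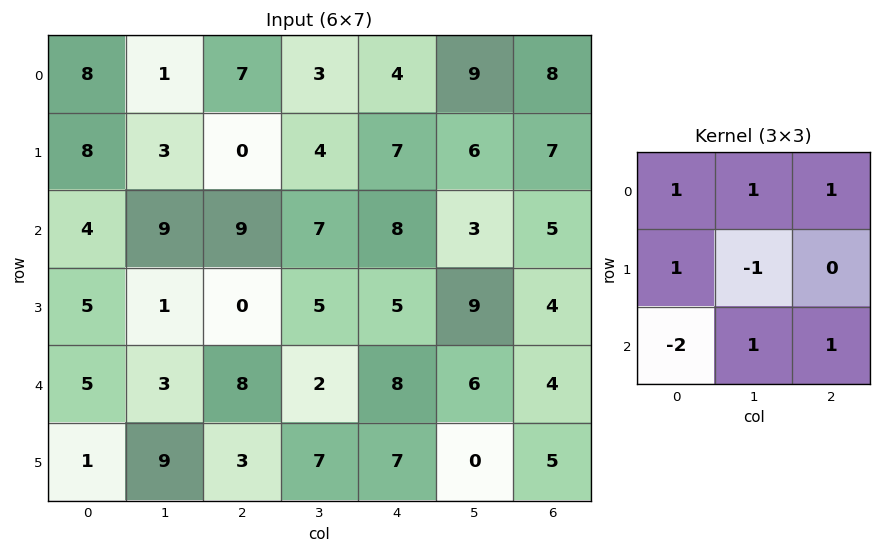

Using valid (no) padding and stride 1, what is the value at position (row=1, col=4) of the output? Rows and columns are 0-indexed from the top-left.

28

The receptive field on the input at this output position is [7 6 7 / 8 3 5 / 5 9 4]. Elementwise product with the kernel and sum: 7·1 + 6·1 + 7·1 + 8·1 + 3·-1 + 5·-2 + 9·1 + 4·1.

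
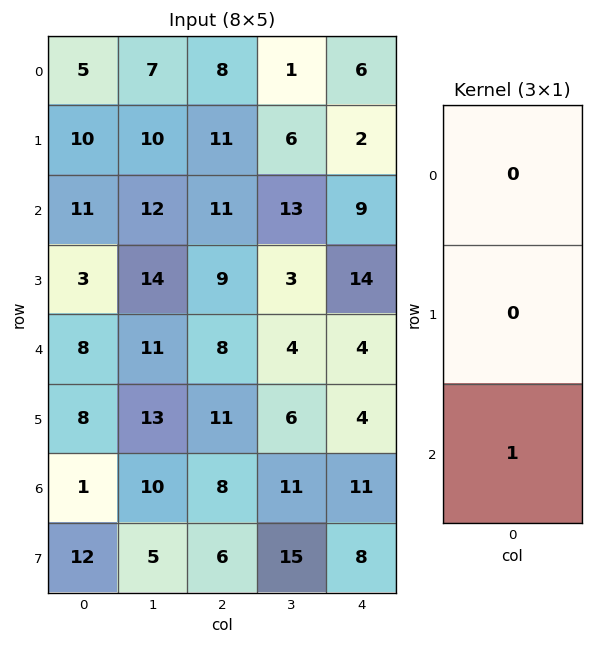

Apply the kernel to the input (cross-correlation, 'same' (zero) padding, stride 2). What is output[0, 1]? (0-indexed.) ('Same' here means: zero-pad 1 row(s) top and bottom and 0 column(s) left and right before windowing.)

The receptive field on the zero-padded input at this output position is [0 / 8 / 11]. Elementwise product with the kernel and sum: 11·1.

11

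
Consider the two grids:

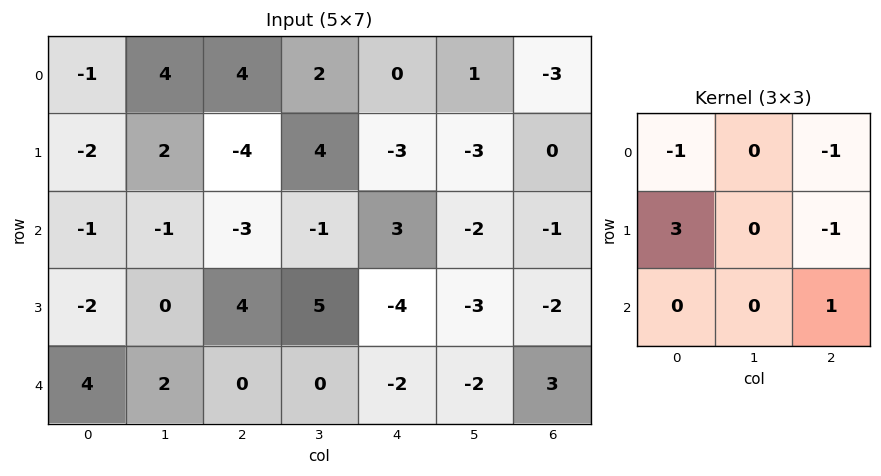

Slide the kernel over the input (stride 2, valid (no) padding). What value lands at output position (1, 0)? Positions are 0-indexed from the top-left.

The receptive field on the input at this output position is [-1 -1 -3 / -2 0 4 / 4 2 0]. Elementwise product with the kernel and sum: -1·-1 + -3·-1 + -2·3 + 4·-1 + 0·1.

-6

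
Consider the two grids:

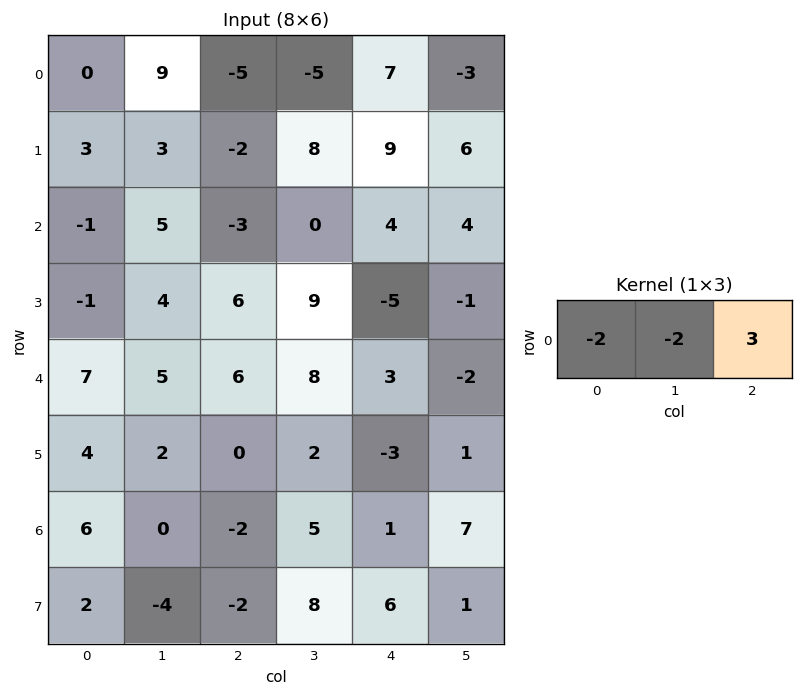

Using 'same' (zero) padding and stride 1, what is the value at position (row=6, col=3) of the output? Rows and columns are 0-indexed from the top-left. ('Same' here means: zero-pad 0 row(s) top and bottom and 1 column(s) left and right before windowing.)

The receptive field on the zero-padded input at this output position is [-2 5 1]. Elementwise product with the kernel and sum: -2·-2 + 5·-2 + 1·3.

-3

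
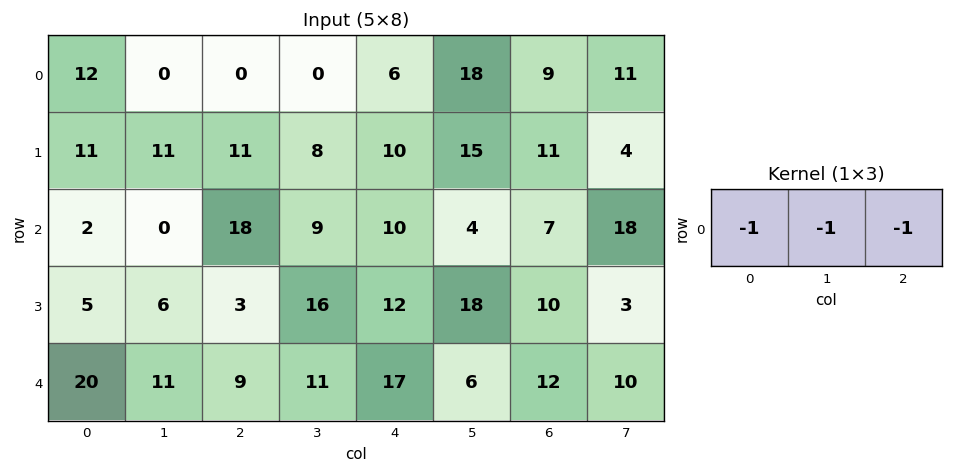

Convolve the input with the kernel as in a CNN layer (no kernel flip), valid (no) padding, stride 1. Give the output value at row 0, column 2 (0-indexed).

The receptive field on the input at this output position is [0 0 6]. Elementwise product with the kernel and sum: 0·-1 + 0·-1 + 6·-1.

-6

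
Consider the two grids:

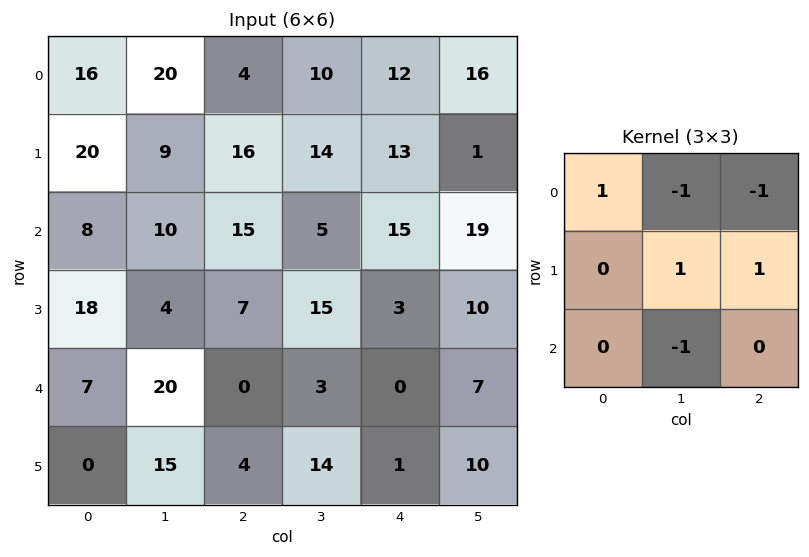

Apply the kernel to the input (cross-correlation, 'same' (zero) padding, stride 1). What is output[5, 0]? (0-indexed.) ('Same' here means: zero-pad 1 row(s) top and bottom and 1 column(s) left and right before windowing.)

-12

The receptive field on the zero-padded input at this output position is [0 7 20 / 0 0 15 / 0 0 0]. Elementwise product with the kernel and sum: 0·1 + 7·-1 + 20·-1 + 0·1 + 15·1 + 0·-1.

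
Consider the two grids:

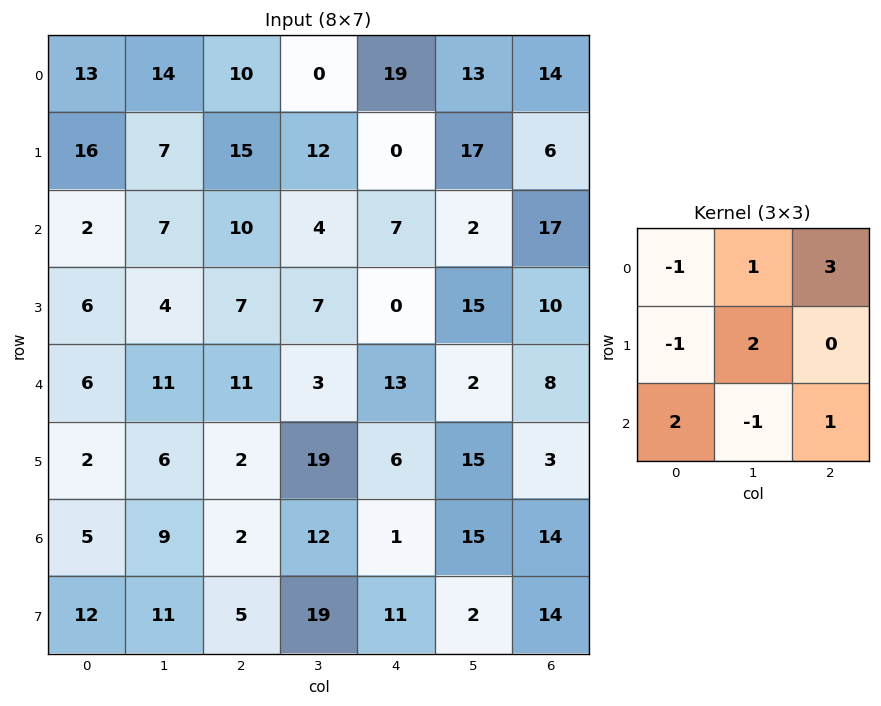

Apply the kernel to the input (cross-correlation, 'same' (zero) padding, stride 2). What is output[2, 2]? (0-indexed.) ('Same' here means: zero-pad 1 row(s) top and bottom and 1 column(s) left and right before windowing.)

108

The receptive field on the zero-padded input at this output position is [7 0 15 / 3 13 2 / 19 6 15]. Elementwise product with the kernel and sum: 7·-1 + 0·1 + 15·3 + 3·-1 + 13·2 + 19·2 + 6·-1 + 15·1.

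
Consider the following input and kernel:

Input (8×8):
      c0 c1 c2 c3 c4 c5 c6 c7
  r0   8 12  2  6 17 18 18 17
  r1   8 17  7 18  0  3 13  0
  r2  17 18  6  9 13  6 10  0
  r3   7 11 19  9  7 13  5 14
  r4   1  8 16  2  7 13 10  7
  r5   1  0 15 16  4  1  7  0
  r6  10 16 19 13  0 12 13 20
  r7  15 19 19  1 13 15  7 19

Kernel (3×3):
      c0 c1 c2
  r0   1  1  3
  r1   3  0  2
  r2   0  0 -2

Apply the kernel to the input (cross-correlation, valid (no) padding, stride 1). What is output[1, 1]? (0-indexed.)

132

The receptive field on the input at this output position is [17 7 18 / 18 6 9 / 11 19 9]. Elementwise product with the kernel and sum: 17·1 + 7·1 + 18·3 + 18·3 + 9·2 + 9·-2.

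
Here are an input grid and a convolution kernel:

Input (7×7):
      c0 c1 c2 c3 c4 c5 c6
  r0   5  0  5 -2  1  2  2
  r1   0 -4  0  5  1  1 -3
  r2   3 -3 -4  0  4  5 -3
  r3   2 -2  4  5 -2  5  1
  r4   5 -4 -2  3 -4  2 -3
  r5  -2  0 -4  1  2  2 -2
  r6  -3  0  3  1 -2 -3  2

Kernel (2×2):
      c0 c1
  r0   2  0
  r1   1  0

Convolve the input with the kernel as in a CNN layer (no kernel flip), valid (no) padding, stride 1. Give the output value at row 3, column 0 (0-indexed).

9

The receptive field on the input at this output position is [2 -2 / 5 -4]. Elementwise product with the kernel and sum: 2·2 + 5·1.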